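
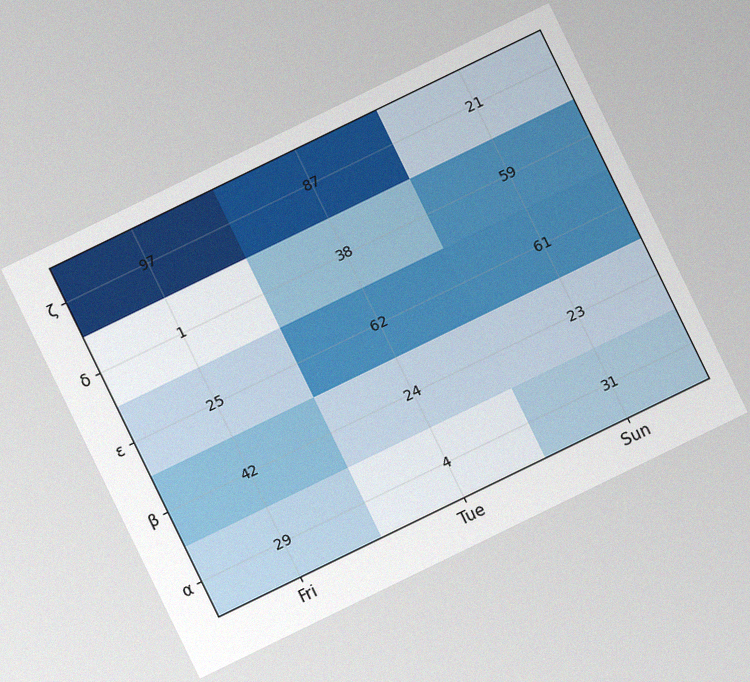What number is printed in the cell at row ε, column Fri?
The chart is tilted about 26° counter-clockwise, with some photo noise. The (ε, Fri) cell reads 25.

25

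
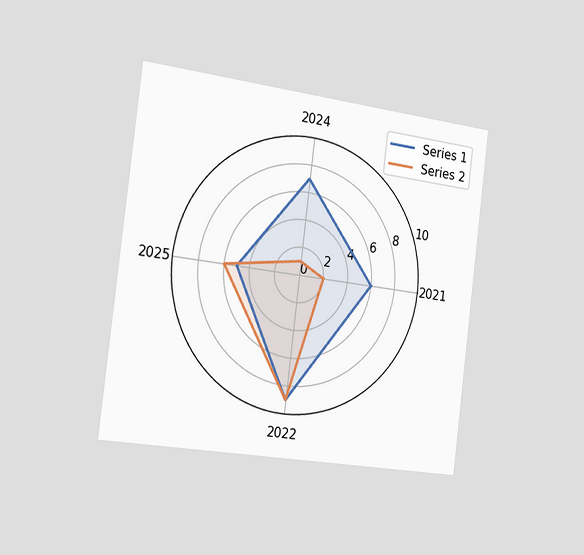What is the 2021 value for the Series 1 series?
6

The chart is tilted about 7° clockwise and viewed slightly from the left. On the 2021 axis, Series 1 reaches 6.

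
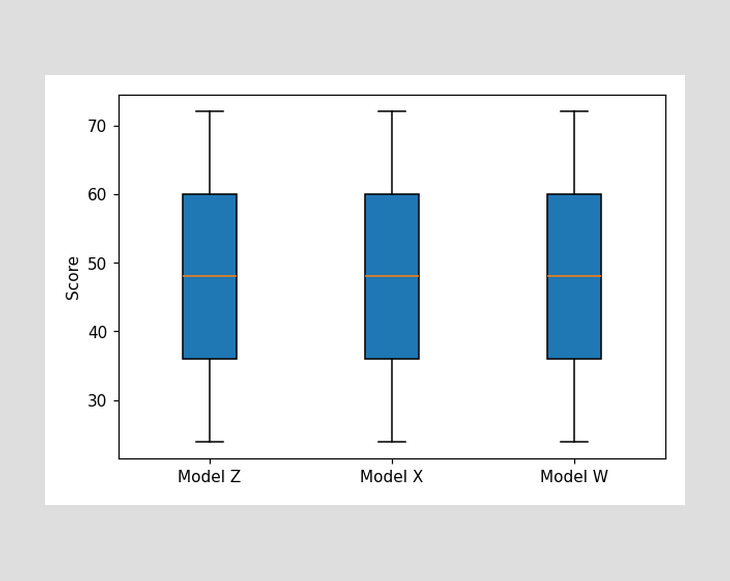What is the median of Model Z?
48

The median line in the Model Z box sits at 48.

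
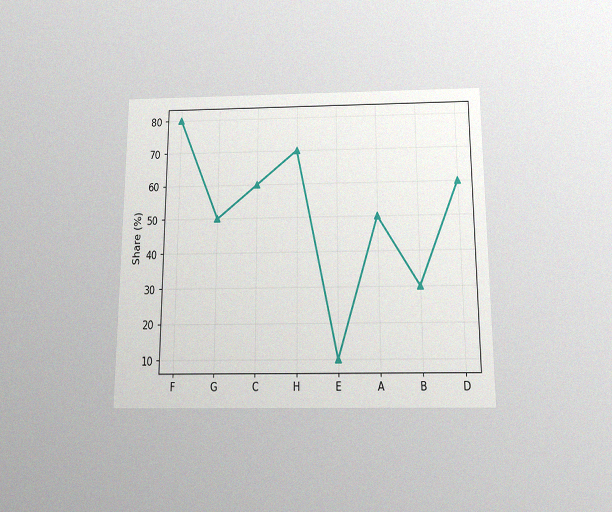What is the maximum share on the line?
The chart is viewed slightly from below, with some photo noise. The highest point is at F, and reading across to the y-axis gives 80%.

80%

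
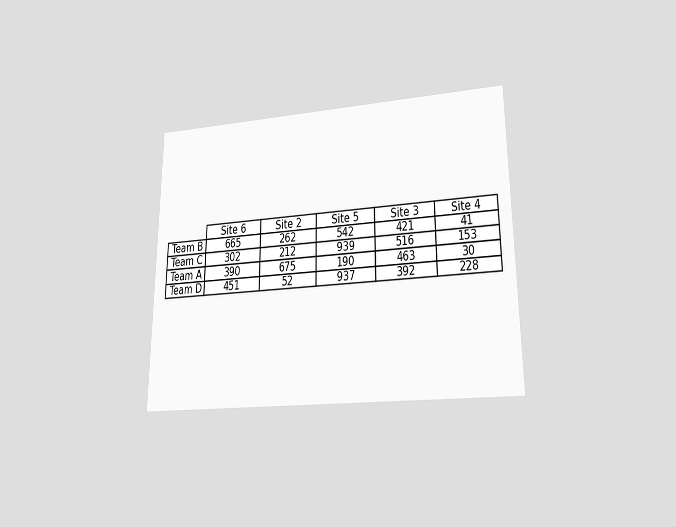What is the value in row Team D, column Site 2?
The chart is viewed at a slight angle. The (Team D, Site 2) cell reads 52.

52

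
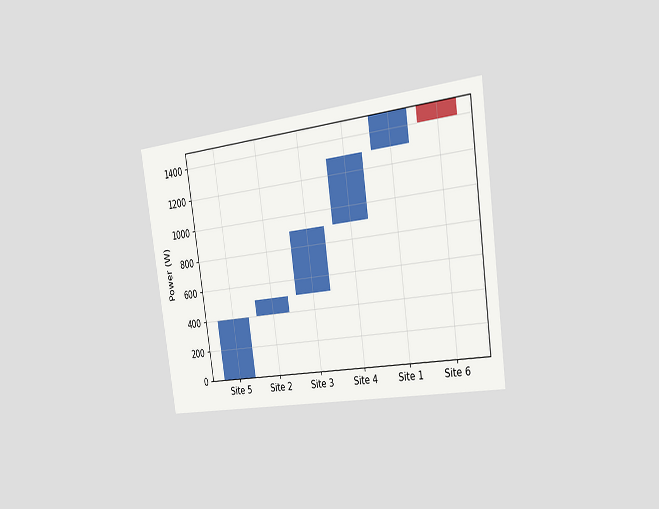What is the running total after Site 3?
900W

The chart is tilted about 8° counter-clockwise and viewed slightly from the right. After Site 3 the running total reaches 900W.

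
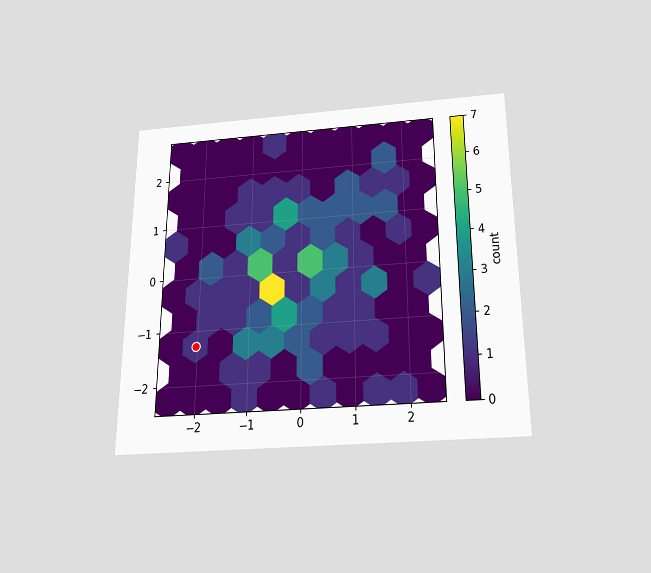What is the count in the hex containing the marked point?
The chart is viewed slightly from below. The marked hex reads 1 on the colorbar.

1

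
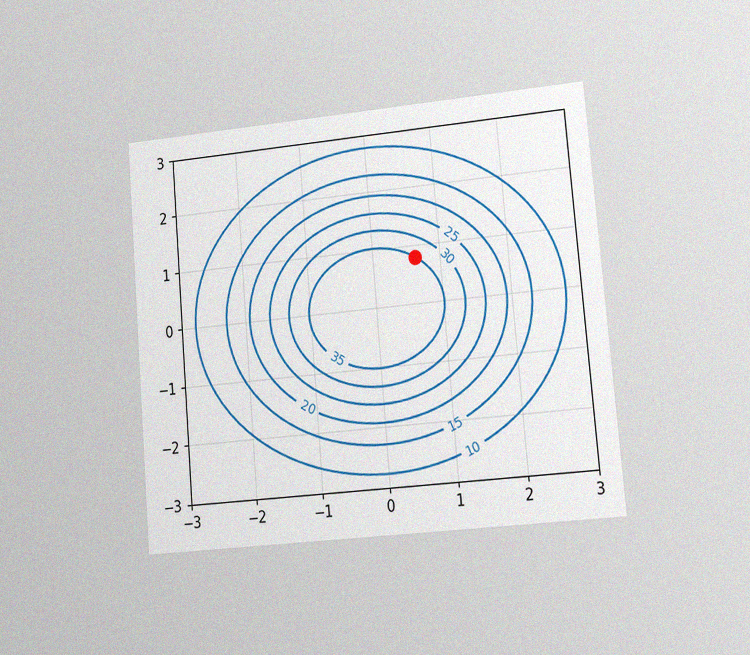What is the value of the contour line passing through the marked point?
The chart is tilted about 5° counter-clockwise and viewed at a slight angle, with some photo noise. The marked point sits on the contour labelled 35.

35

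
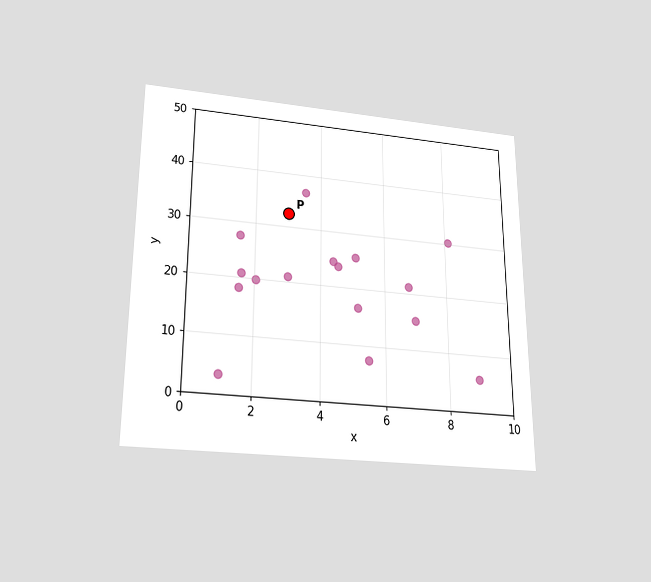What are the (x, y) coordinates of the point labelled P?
The chart is viewed slightly from below. Following the gridlines from P to each axis, P sits at (3, 32.5).

(3, 32.5)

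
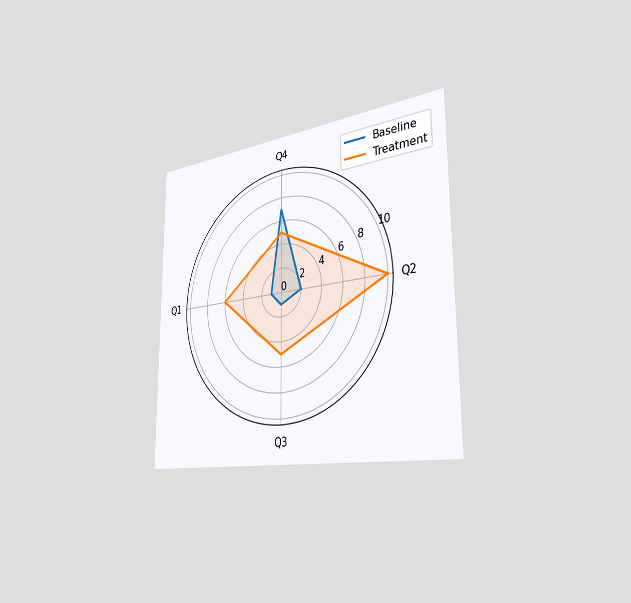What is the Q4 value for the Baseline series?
The chart is viewed slightly from the right. On the Q4 axis, Baseline reaches 7.

7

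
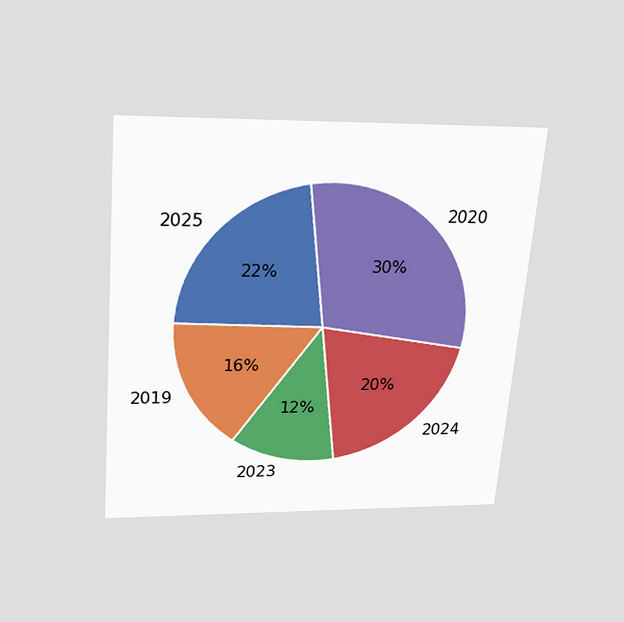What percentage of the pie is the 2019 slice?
16%

The chart is tilted about 5° clockwise and viewed slightly from above. The 2019 slice takes up 16% of the pie.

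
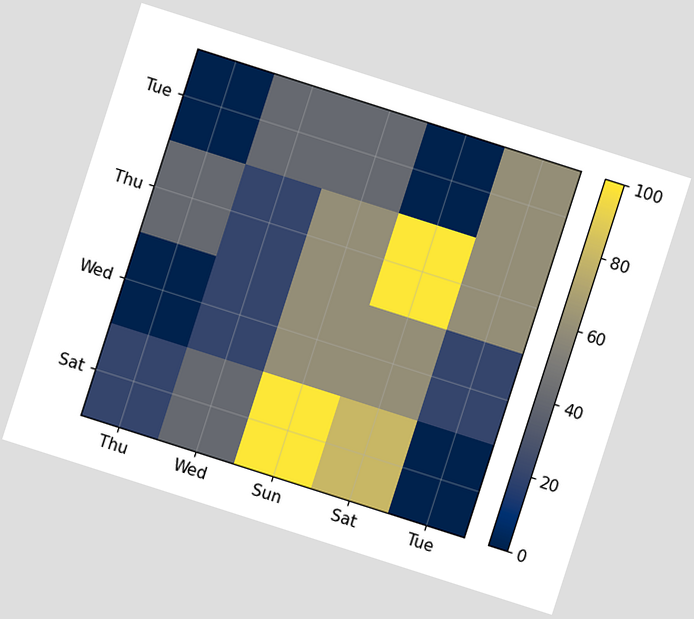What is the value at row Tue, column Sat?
The chart is tilted about 18° clockwise. Matching cell (Tue, Sat) against the colorbar gives 0.

0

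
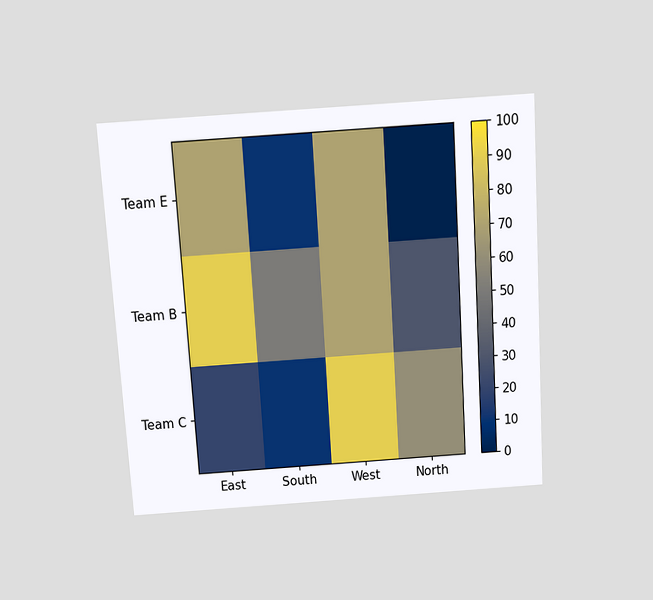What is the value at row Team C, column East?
The chart is tilted about 4° counter-clockwise and viewed slightly from above. Matching cell (Team C, East) against the colorbar gives 20.

20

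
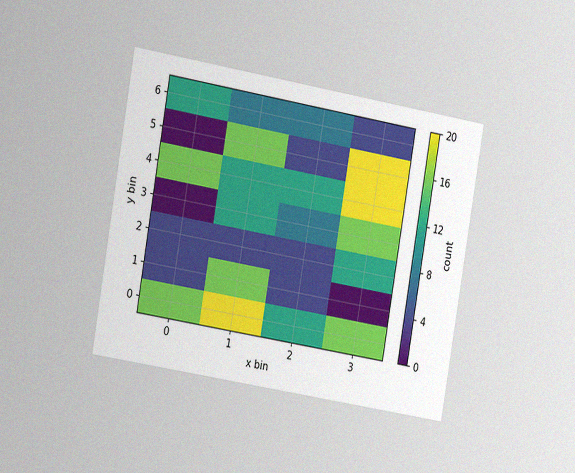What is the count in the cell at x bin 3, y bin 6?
4

The chart is tilted about 10° clockwise and viewed slightly from the left, with some photo noise. Matching the cell (3, 6) against the colorbar gives 4.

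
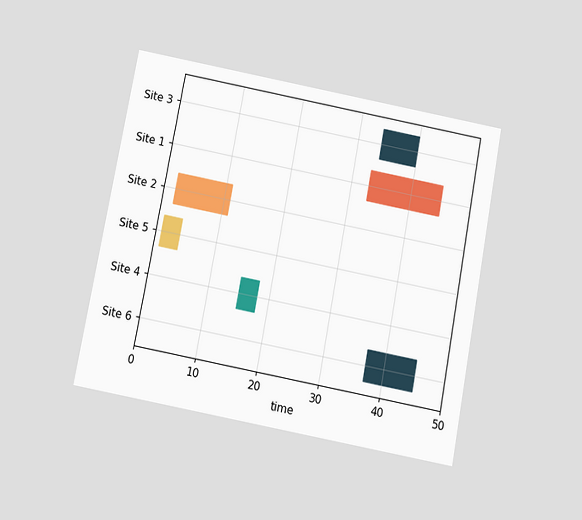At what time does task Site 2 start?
2

The chart is tilted about 11° clockwise and viewed slightly from below. The Site 2 bar begins at t=2.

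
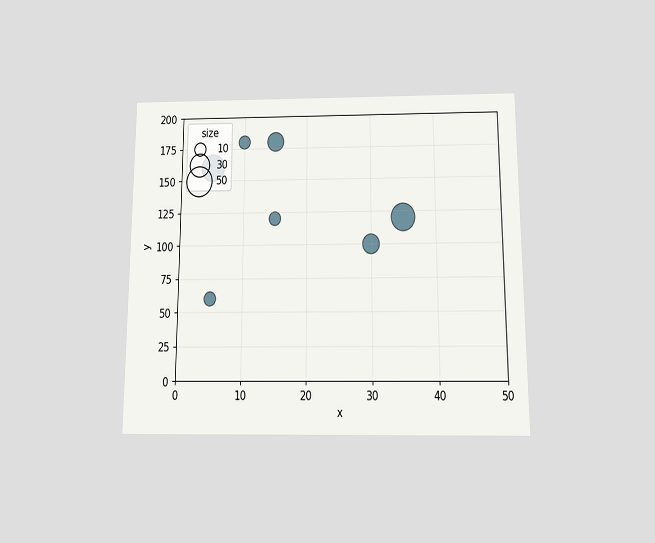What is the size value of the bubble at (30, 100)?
20

The chart is viewed slightly from below. Matching the bubble at (30, 100) against the size legend gives 20.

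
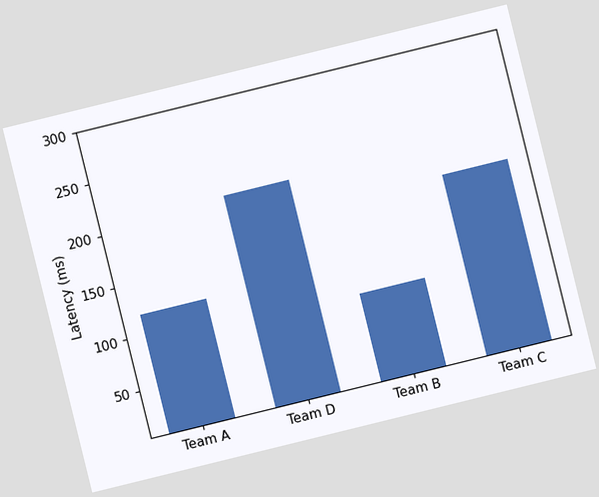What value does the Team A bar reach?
The chart is tilted about 14° counter-clockwise. Reading along the chart's y-axis, the Team A bar reaches 120ms.

120ms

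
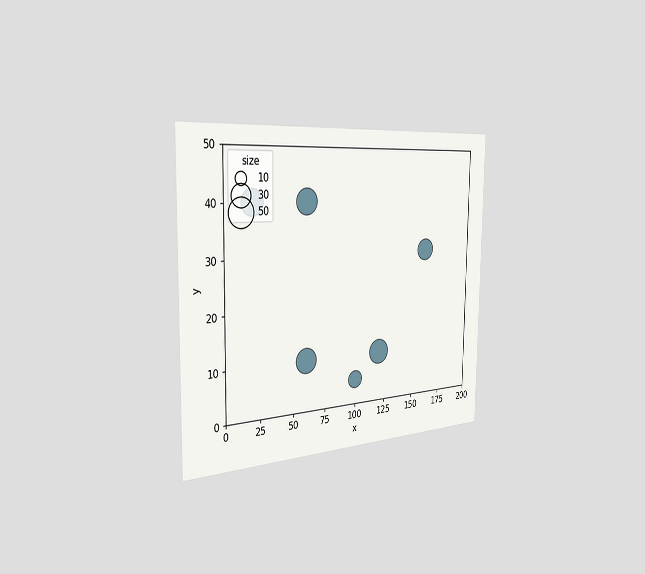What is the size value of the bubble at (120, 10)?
The chart is viewed slightly from the left. Matching the bubble at (120, 10) against the size legend gives 40.

40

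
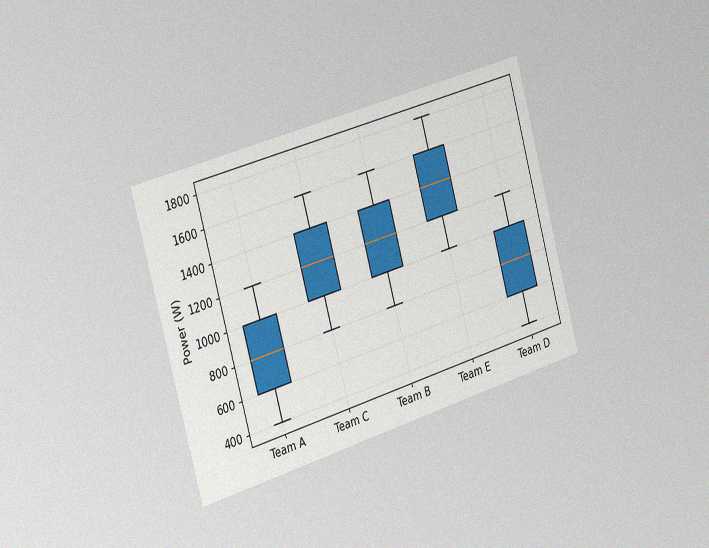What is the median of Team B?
1200W

The chart is tilted about 16° counter-clockwise and viewed slightly from the left, with some photo noise. The median line in the Team B box sits at 1200W.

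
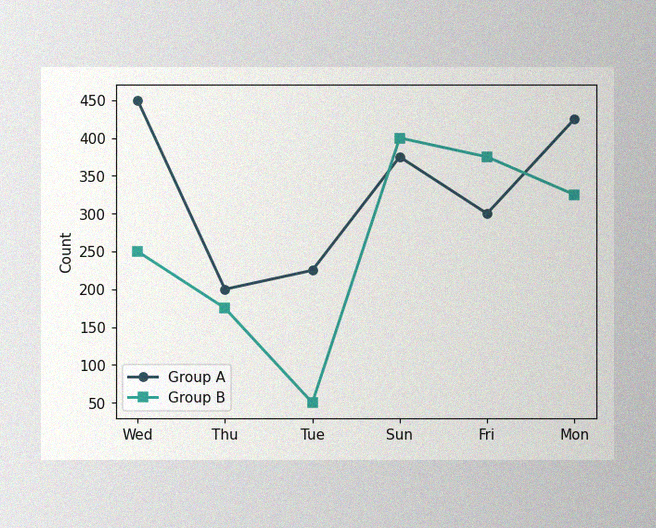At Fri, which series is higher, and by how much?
Group B, by 75

The image has some photo noise and uneven lighting. At Fri, Group B sits above the other line by 75.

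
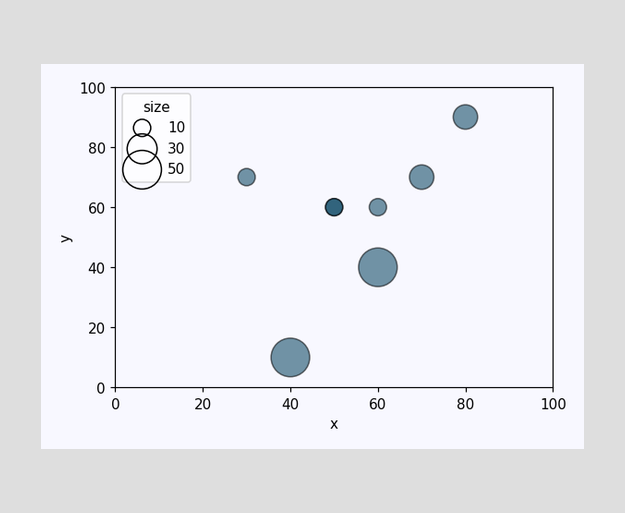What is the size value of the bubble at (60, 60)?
Matching the bubble at (60, 60) against the size legend gives 10.

10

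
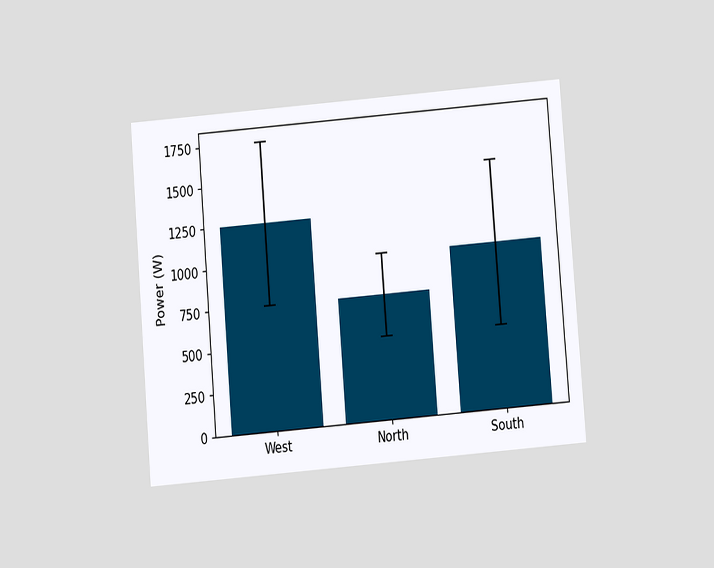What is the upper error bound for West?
The chart is tilted about 5° counter-clockwise and viewed slightly from below. The West bar's upper whisker reaches 1750W.

1750W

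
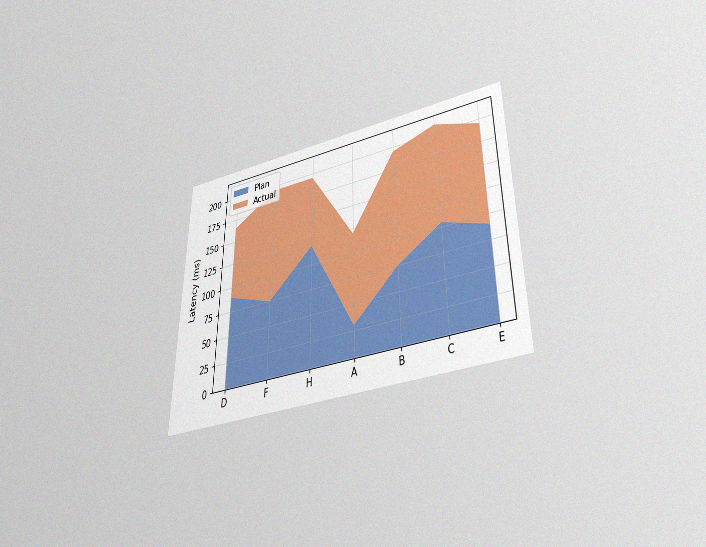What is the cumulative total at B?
195ms

The chart is viewed slightly from below, with some photo noise. The stacked total at B reaches 195ms.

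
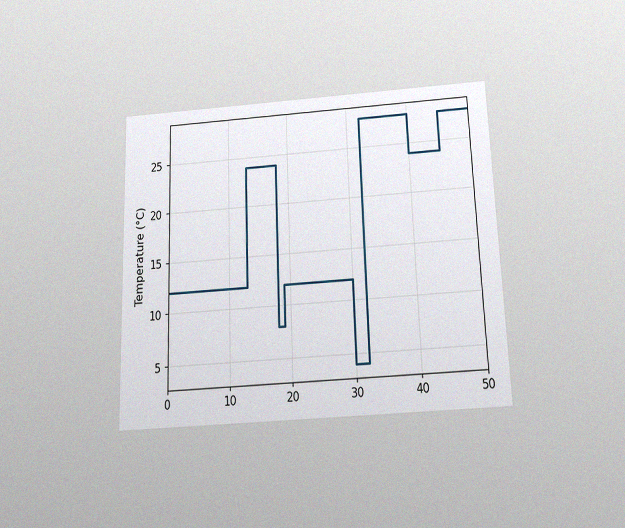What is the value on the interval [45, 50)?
28°C

The chart is viewed slightly from below, with some photo noise. On [45, 50) the step sits at 28°C.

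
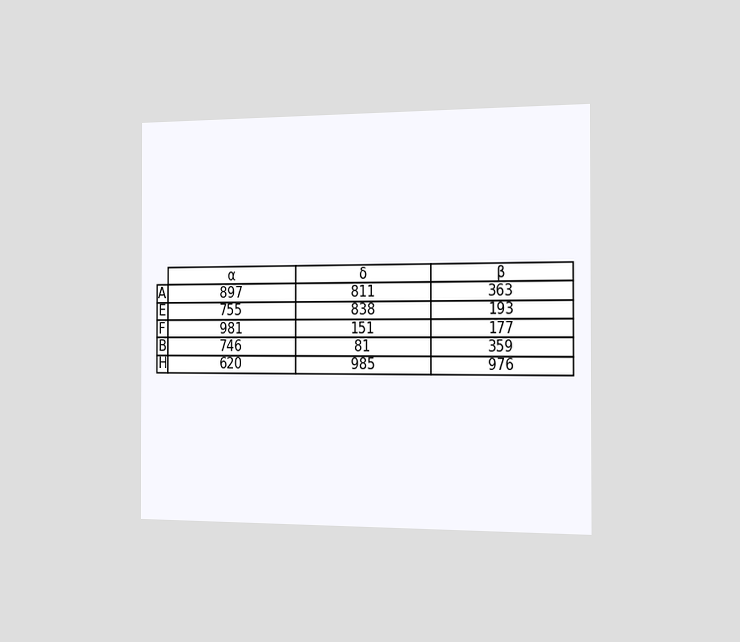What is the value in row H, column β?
The chart is viewed slightly from the right. The (H, β) cell reads 976.

976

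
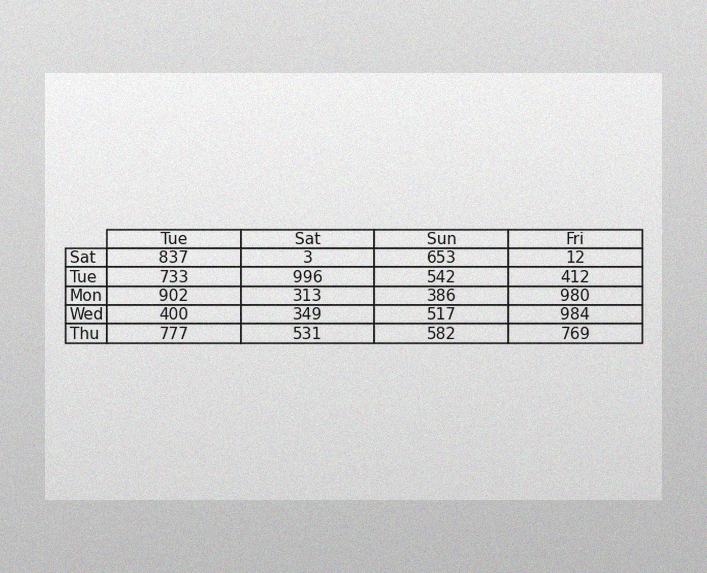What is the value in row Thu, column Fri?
The image has some photo noise and uneven lighting. The (Thu, Fri) cell reads 769.

769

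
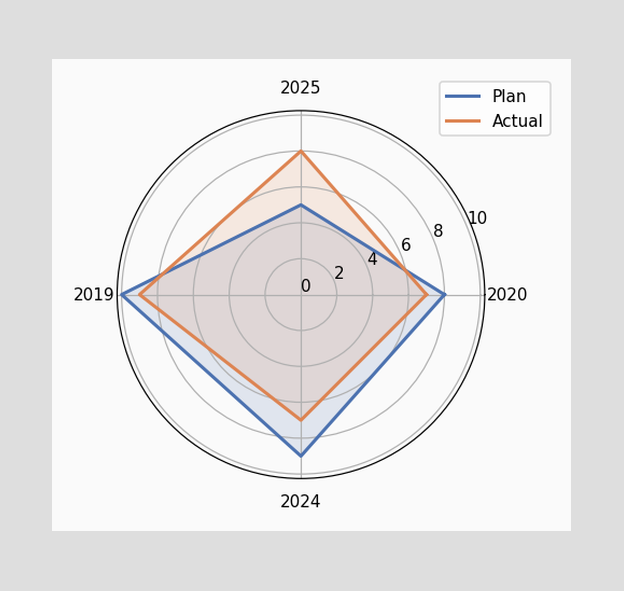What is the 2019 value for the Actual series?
On the 2019 axis, Actual reaches 9.

9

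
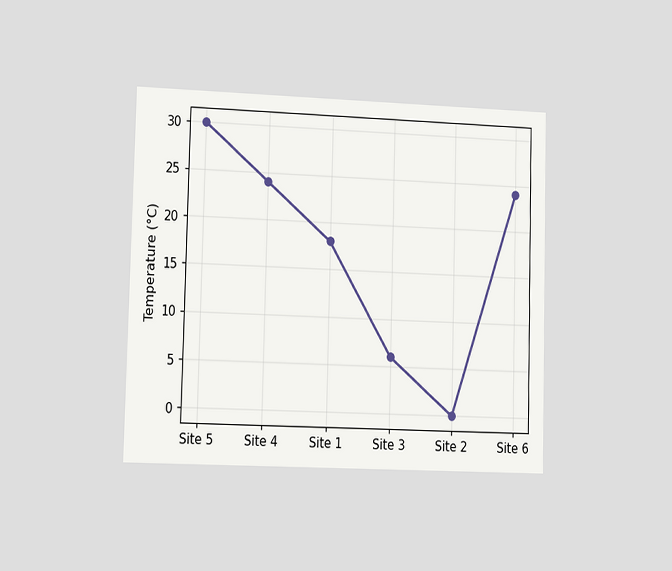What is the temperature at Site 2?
The chart is viewed slightly from the left. At Site 2, the line is at 0°C.

0°C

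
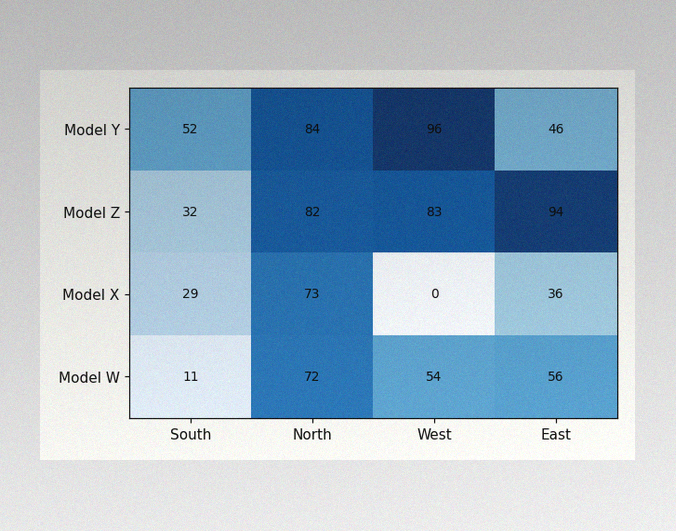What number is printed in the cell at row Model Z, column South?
The image has some photo noise and uneven lighting. The (Model Z, South) cell reads 32.

32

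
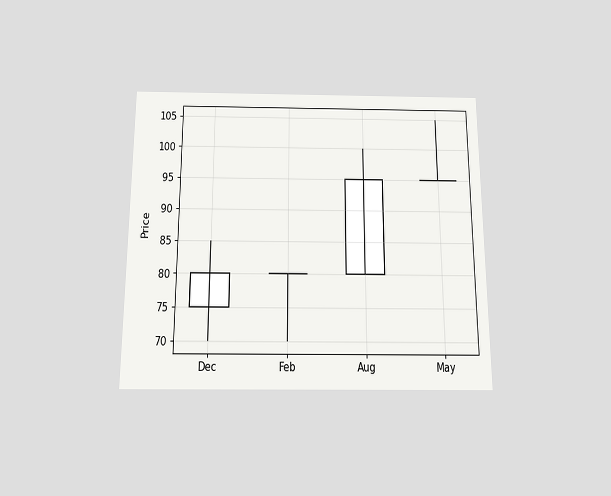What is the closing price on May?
95

The chart is viewed slightly from below. The May candle closes at 95.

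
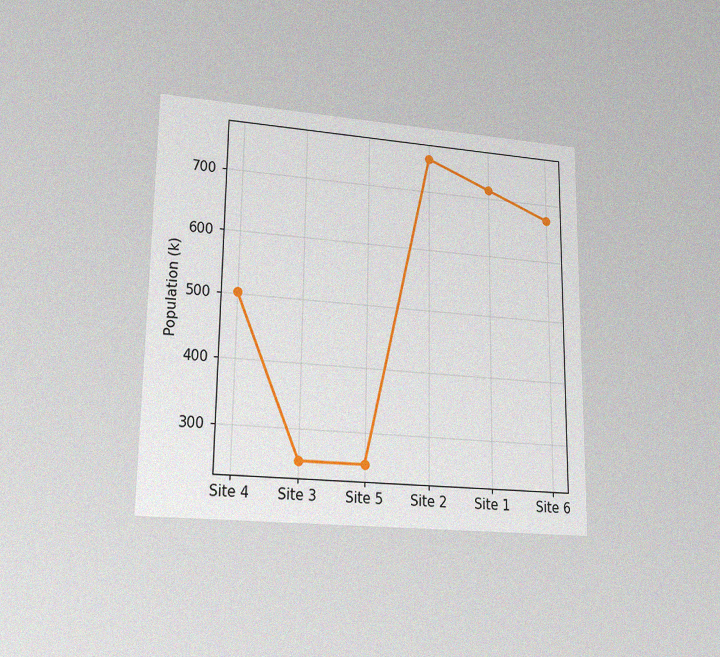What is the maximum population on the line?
756k

The chart is viewed at a slight angle, with some photo noise. The highest point is at Site 2, and reading across to the y-axis gives 756k.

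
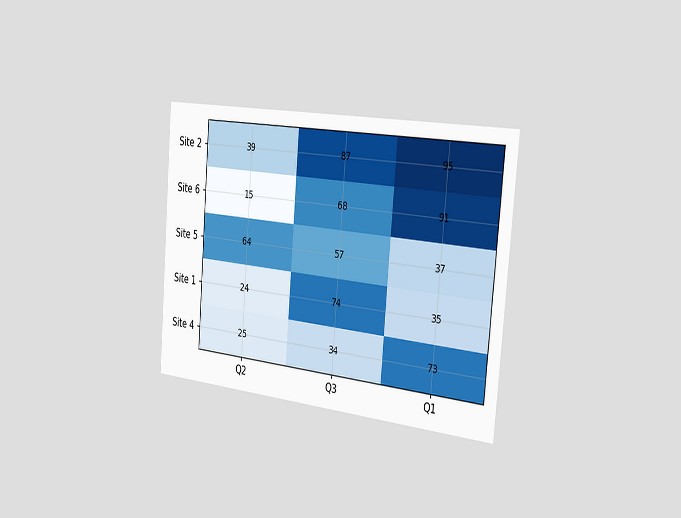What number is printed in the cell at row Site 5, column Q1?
37

The chart is tilted about 5° clockwise and viewed slightly from the right. The (Site 5, Q1) cell reads 37.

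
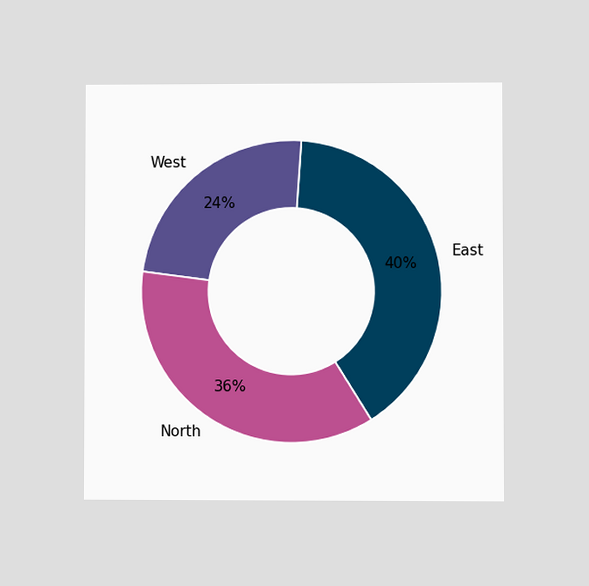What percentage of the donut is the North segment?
The chart is viewed at a slight angle. The North segment takes up 36% of the ring.

36%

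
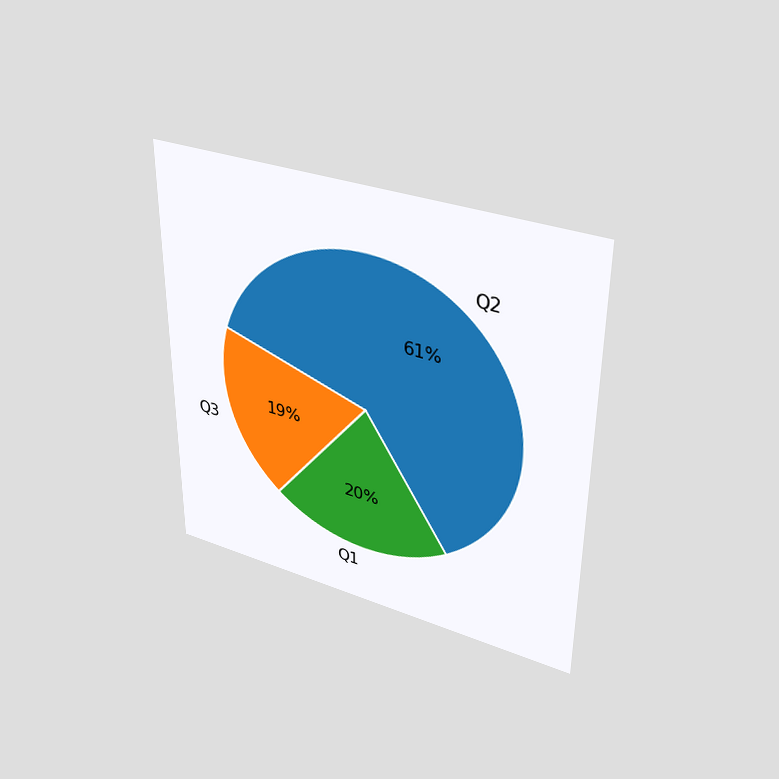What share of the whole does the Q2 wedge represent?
61%

The chart is viewed slightly from above. The Q2 slice takes up 61% of the pie.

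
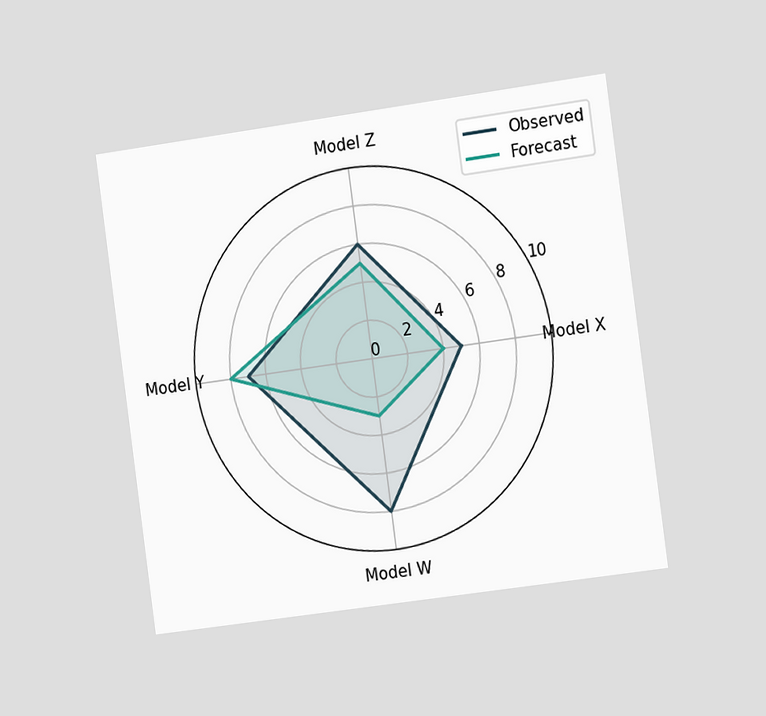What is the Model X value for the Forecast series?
The chart is tilted about 8° counter-clockwise and viewed slightly from the right. On the Model X axis, Forecast reaches 4.

4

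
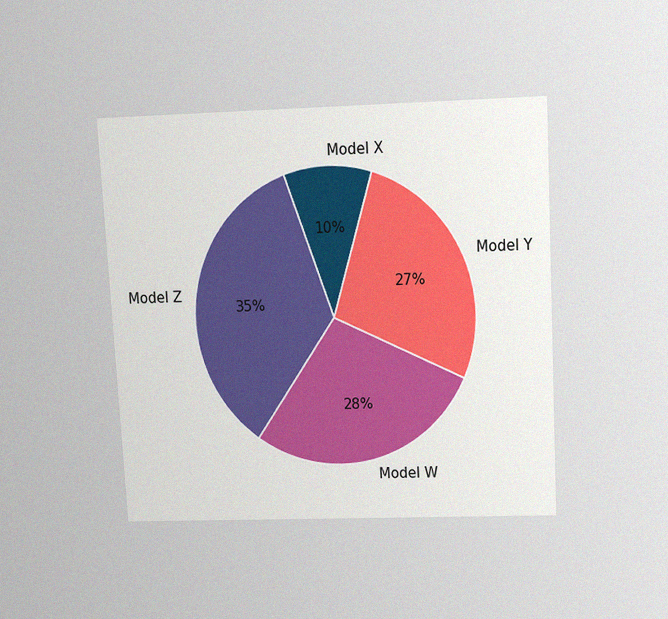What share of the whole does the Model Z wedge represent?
The chart is tilted about 3° counter-clockwise and viewed slightly from above, with some photo noise. The Model Z slice takes up 35% of the pie.

35%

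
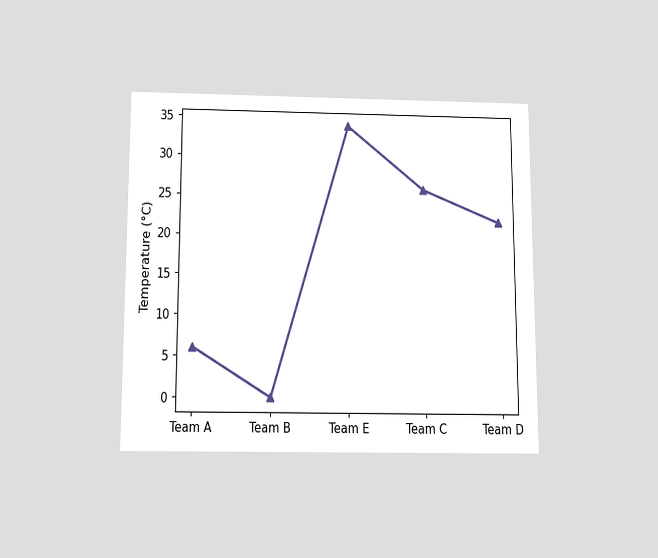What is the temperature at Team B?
The chart is viewed slightly from below. At Team B, the line is at 0°C.

0°C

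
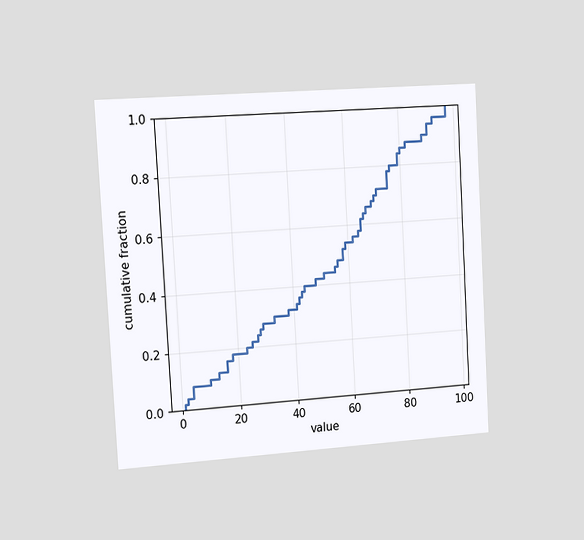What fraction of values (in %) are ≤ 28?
The chart is tilted about 3° counter-clockwise and viewed slightly from the left. At x=28 the ECDF step is at 26%.

26%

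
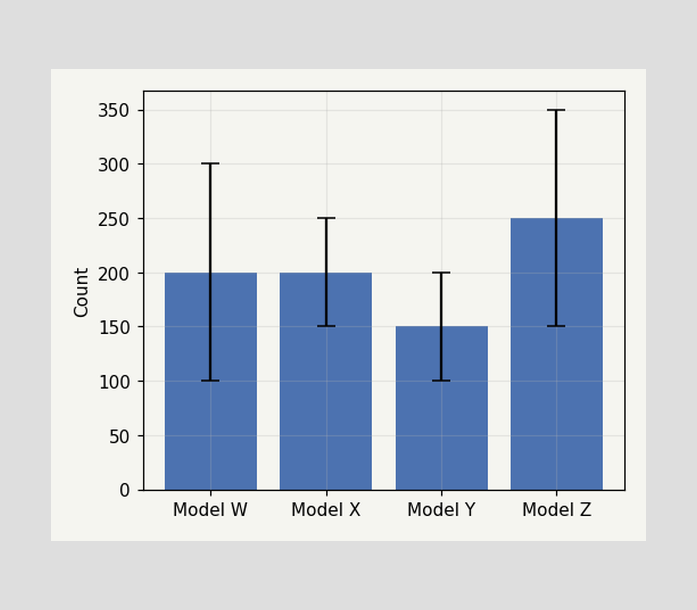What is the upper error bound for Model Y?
200

The Model Y bar's upper whisker reaches 200.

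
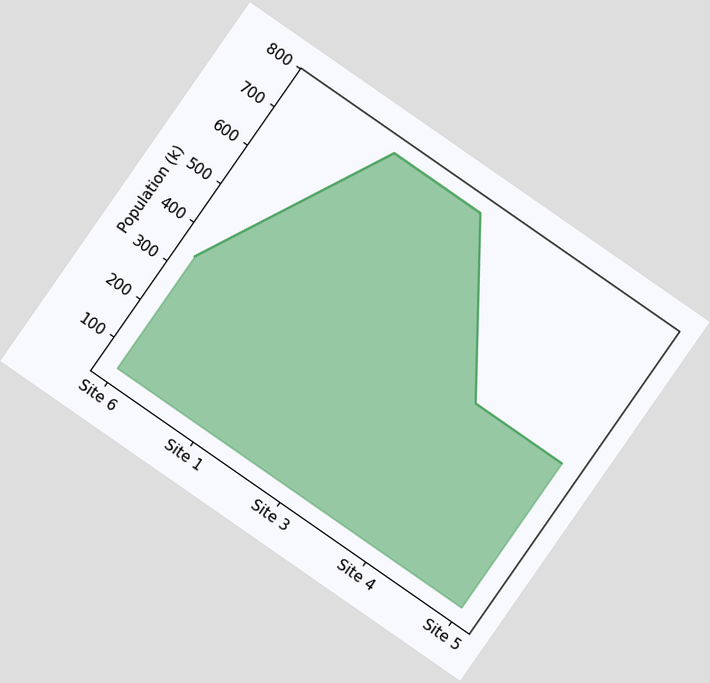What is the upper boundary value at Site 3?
The chart is tilted about 35° clockwise. At Site 3 the upper boundary is at 765k.

765k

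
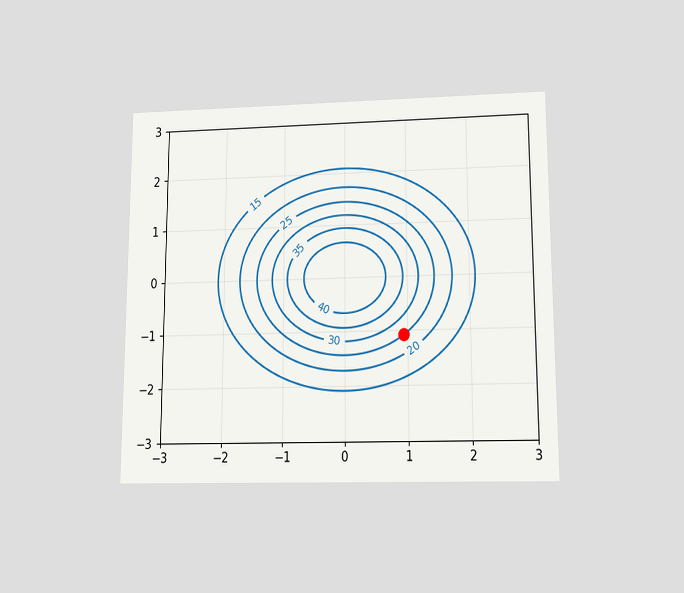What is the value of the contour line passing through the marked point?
25

The chart is viewed slightly from below. The marked point sits on the contour labelled 25.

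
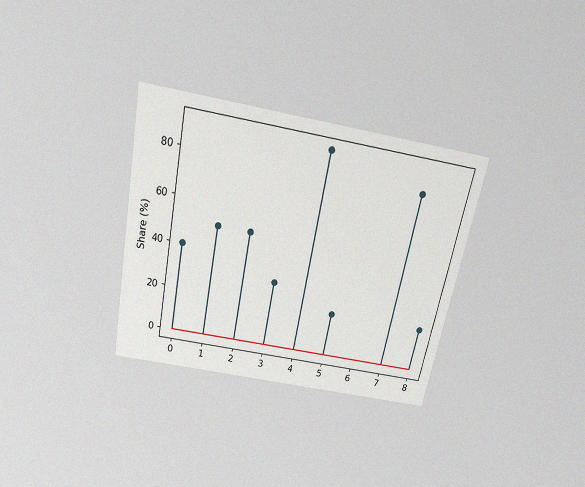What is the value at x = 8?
20%

The chart is tilted about 11° clockwise and viewed slightly from above, with some photo noise. The stem at x=8 reaches 20%.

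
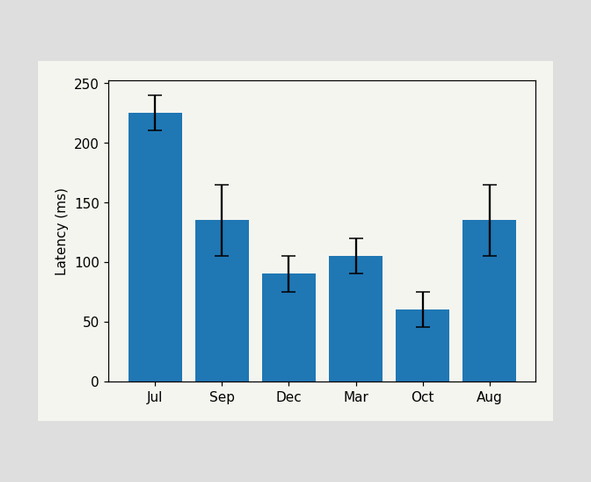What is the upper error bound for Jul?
240ms

The Jul bar's upper whisker reaches 240ms.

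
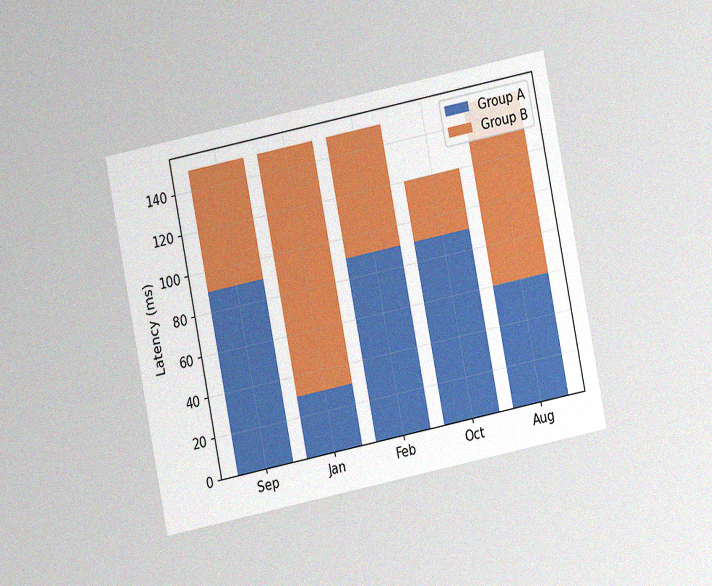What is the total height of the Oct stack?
The chart is tilted about 11° counter-clockwise and viewed at a slight angle, with some photo noise. The Oct stack's top reaches 120ms on the y-axis.

120ms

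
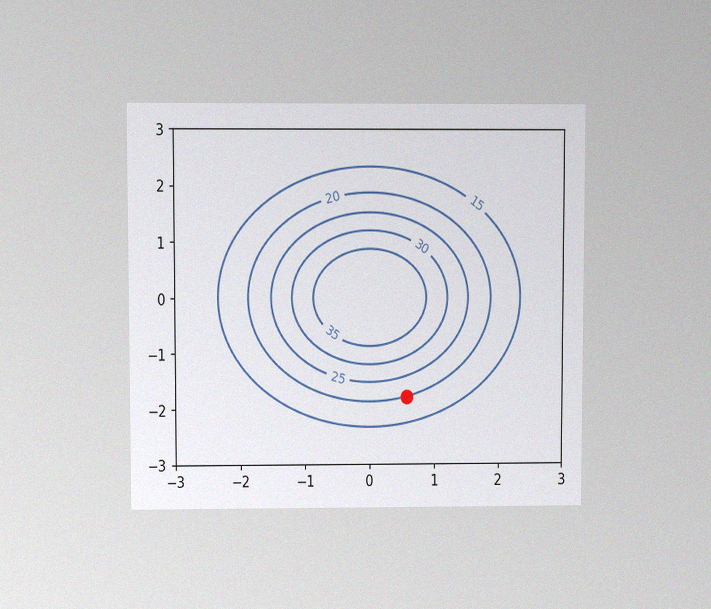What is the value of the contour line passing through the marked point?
The chart is viewed at a slight angle, with some photo noise. The marked point sits on the contour labelled 20.

20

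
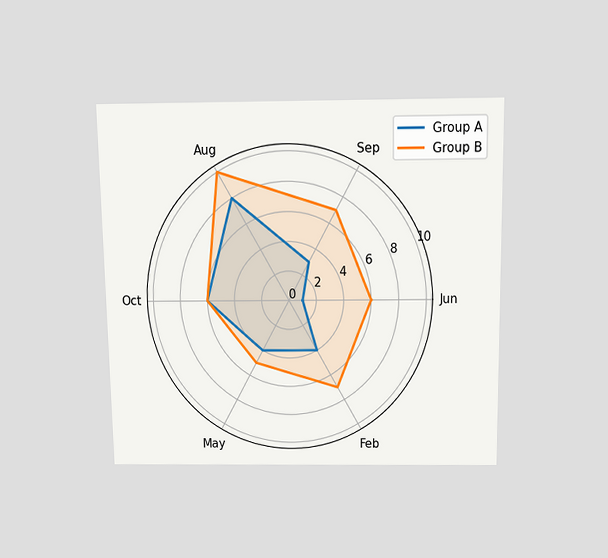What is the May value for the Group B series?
The chart is viewed slightly from above. On the May axis, Group B reaches 5.

5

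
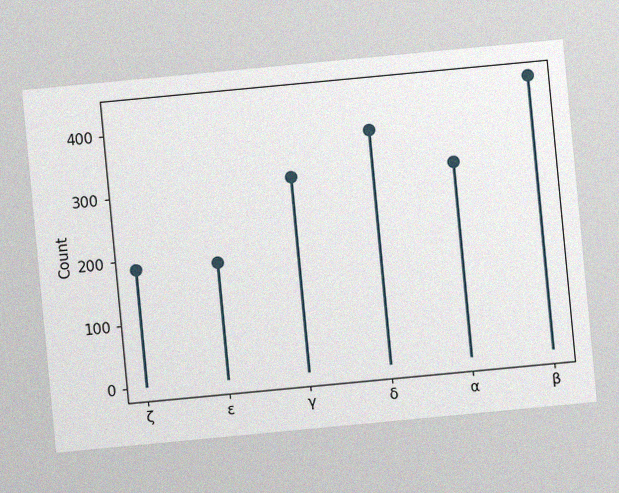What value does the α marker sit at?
The chart is tilted about 5° counter-clockwise, with some photo noise. The α marker sits at 310.

310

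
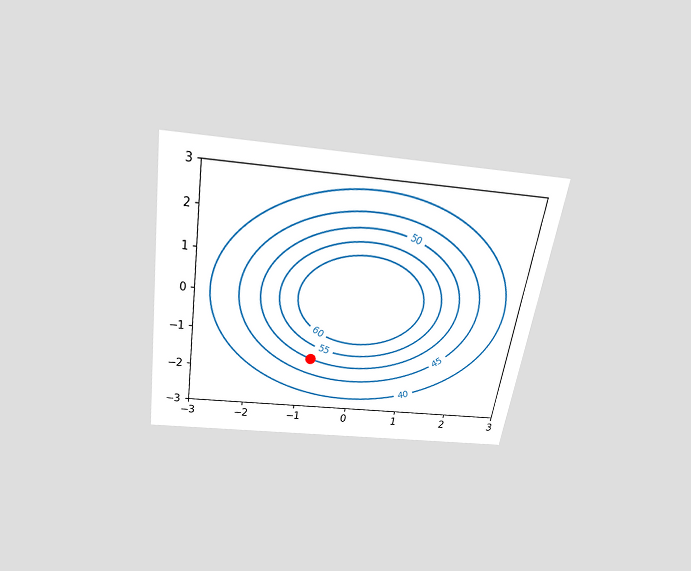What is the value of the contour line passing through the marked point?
The chart is tilted about 9° clockwise and viewed slightly from above. The marked point sits on the contour labelled 50.

50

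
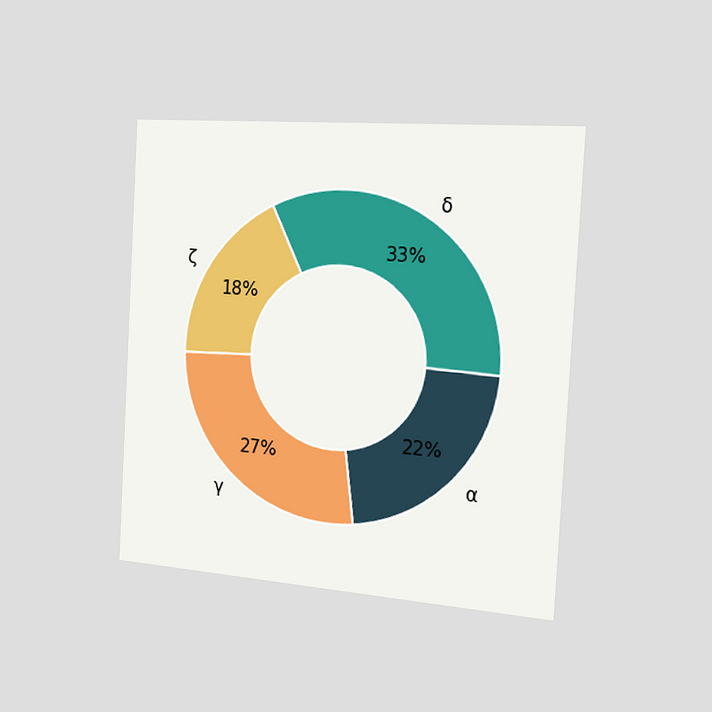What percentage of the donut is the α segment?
The chart is tilted about 3° clockwise and viewed slightly from the right. The α segment takes up 22% of the ring.

22%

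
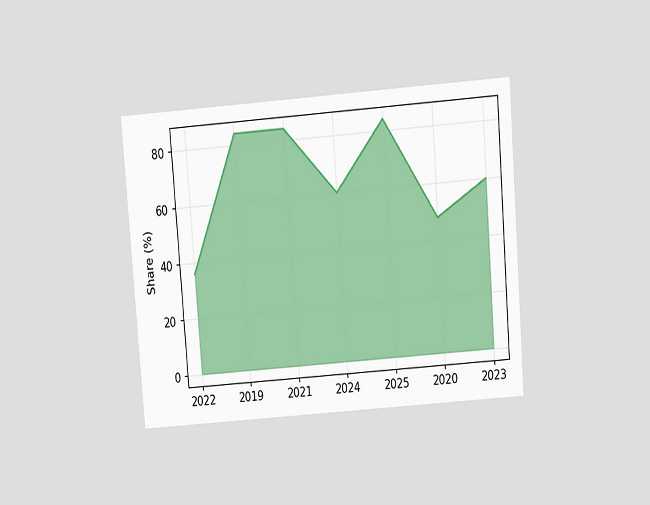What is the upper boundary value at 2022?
36%

The chart is tilted about 4° counter-clockwise and viewed slightly from above. At 2022 the upper boundary is at 36%.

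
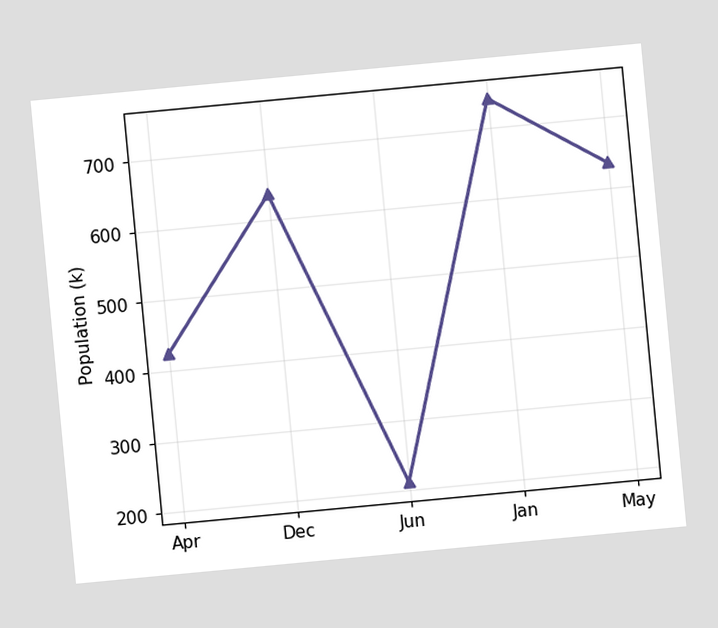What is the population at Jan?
The chart is tilted about 5° counter-clockwise. At Jan, the line is at 742k.

742k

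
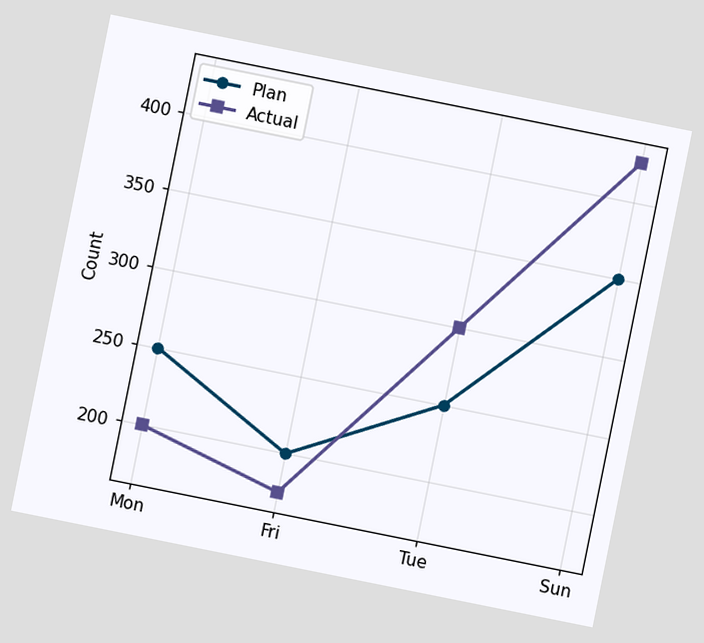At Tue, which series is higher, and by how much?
The chart is tilted about 11° clockwise. At Tue, Actual sits above the other line by 50.

Actual, by 50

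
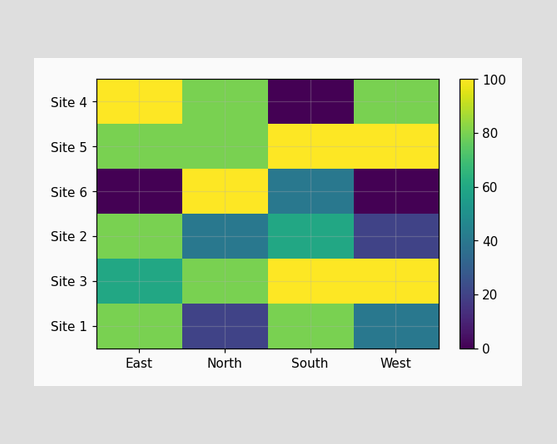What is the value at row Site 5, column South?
Matching cell (Site 5, South) against the colorbar gives 100.

100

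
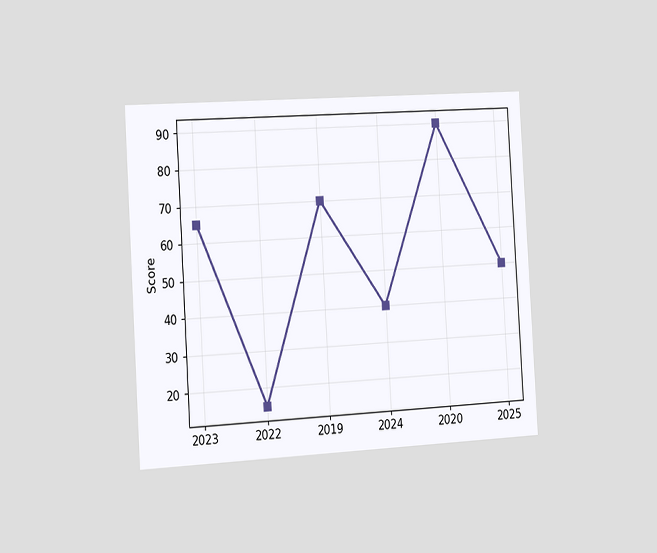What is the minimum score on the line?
15

The chart is tilted about 3° counter-clockwise and viewed slightly from the left. The lowest point is at 2022, and reading across to the y-axis gives 15.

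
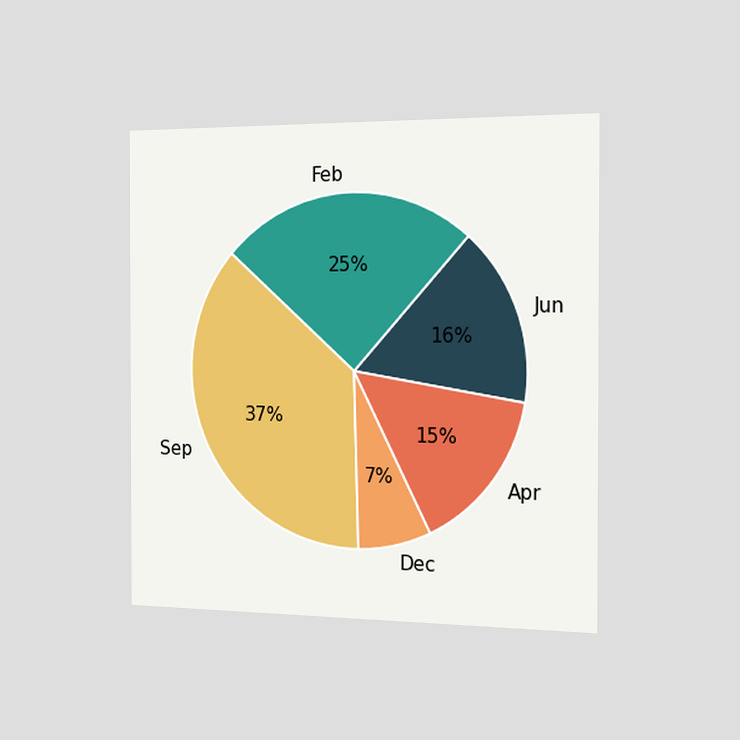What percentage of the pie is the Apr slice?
15%

The chart is viewed slightly from the right. The Apr slice takes up 15% of the pie.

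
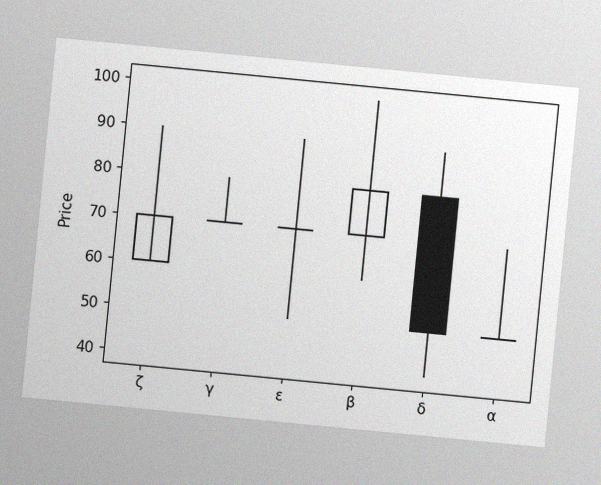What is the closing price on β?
The chart is tilted about 6° clockwise, with some photo noise. The β candle closes at 80.

80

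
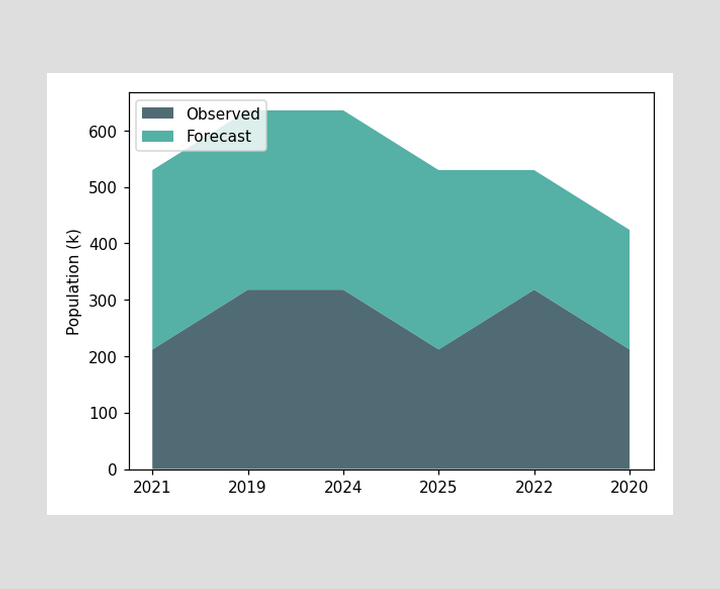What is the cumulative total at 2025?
530k

The stacked total at 2025 reaches 530k.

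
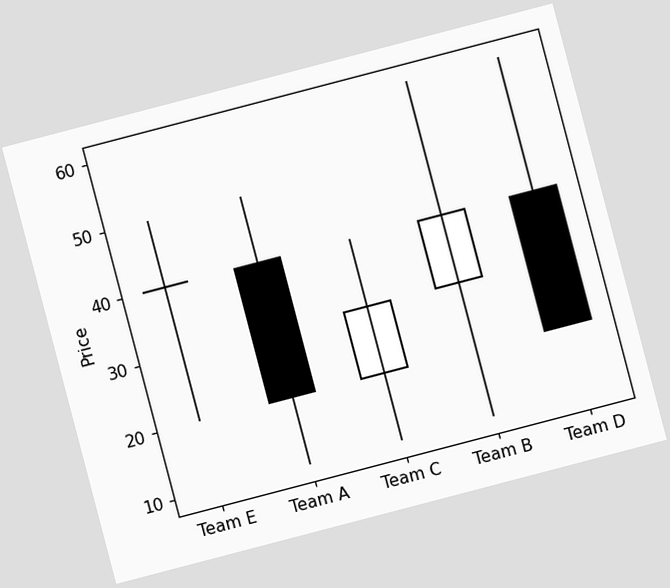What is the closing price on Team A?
20

The chart is tilted about 15° counter-clockwise. The Team A candle closes at 20.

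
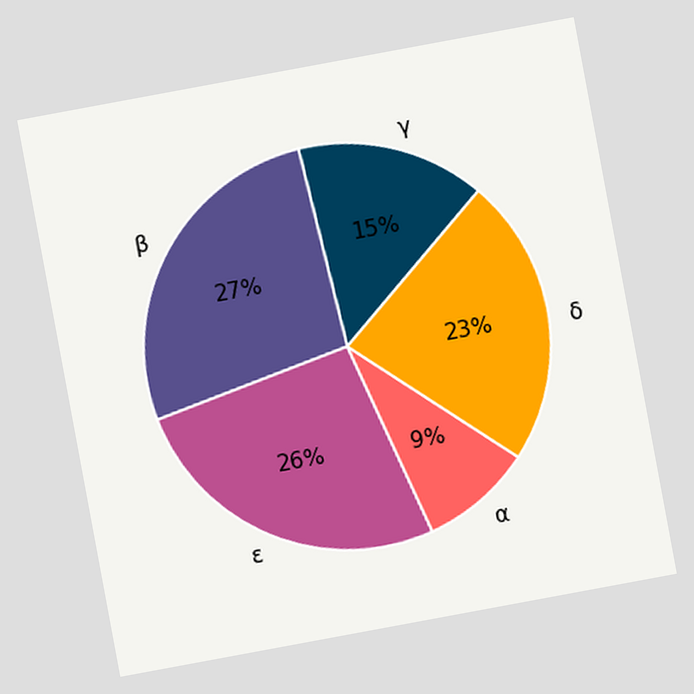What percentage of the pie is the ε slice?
The chart is tilted about 11° counter-clockwise. The ε slice takes up 26% of the pie.

26%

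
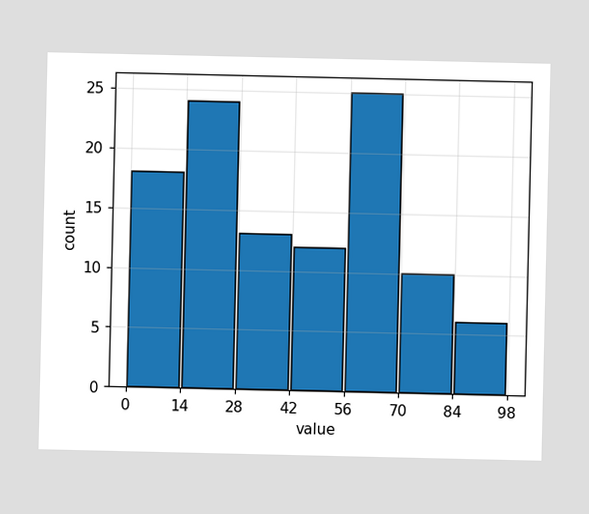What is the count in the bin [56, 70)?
25

The [56, 70) bin has height 25.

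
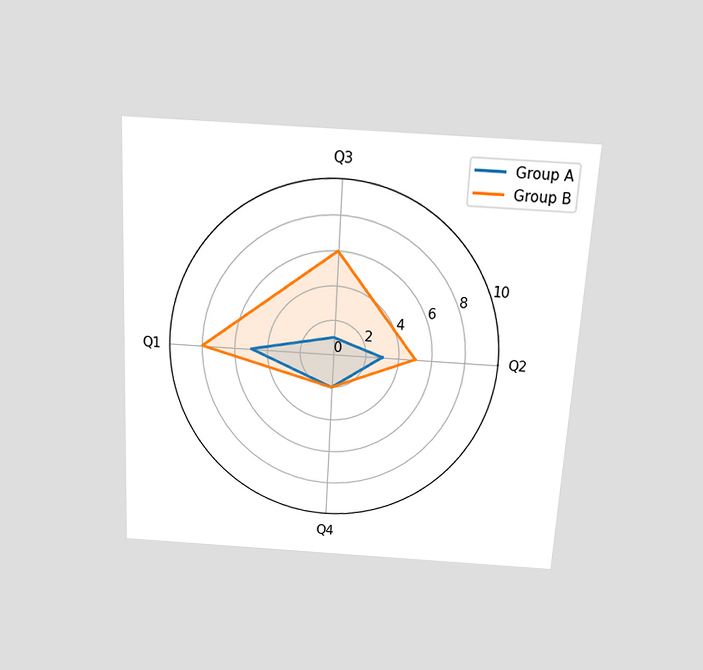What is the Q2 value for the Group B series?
The chart is tilted about 3° clockwise and viewed slightly from above. On the Q2 axis, Group B reaches 5.

5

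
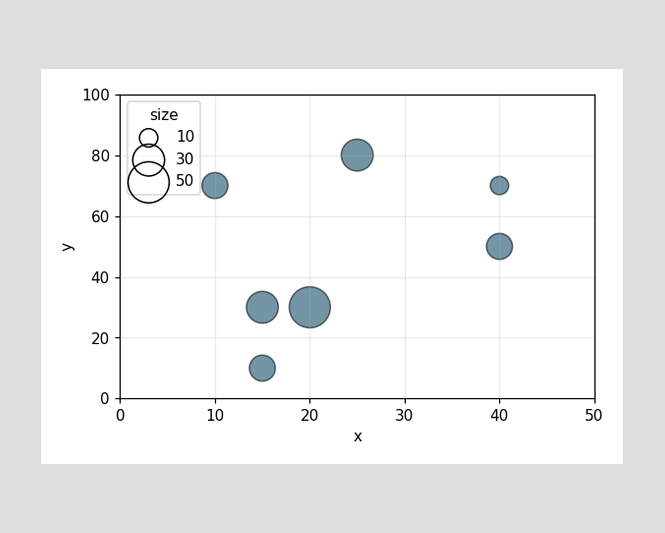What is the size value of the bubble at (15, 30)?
Matching the bubble at (15, 30) against the size legend gives 30.

30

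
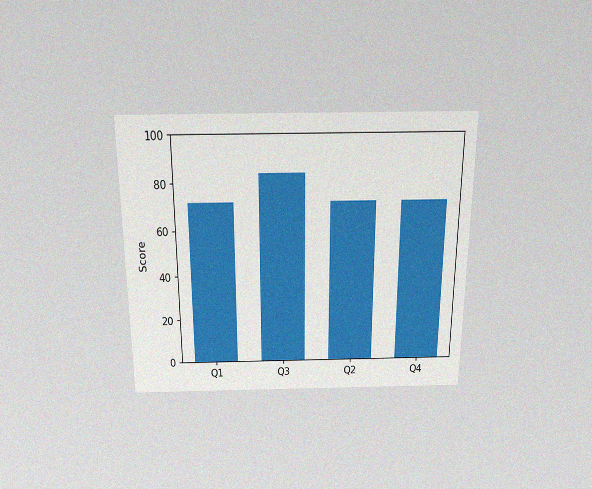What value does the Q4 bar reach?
72

The chart is viewed slightly from above, with some photo noise. Reading along the chart's y-axis, the Q4 bar reaches 72.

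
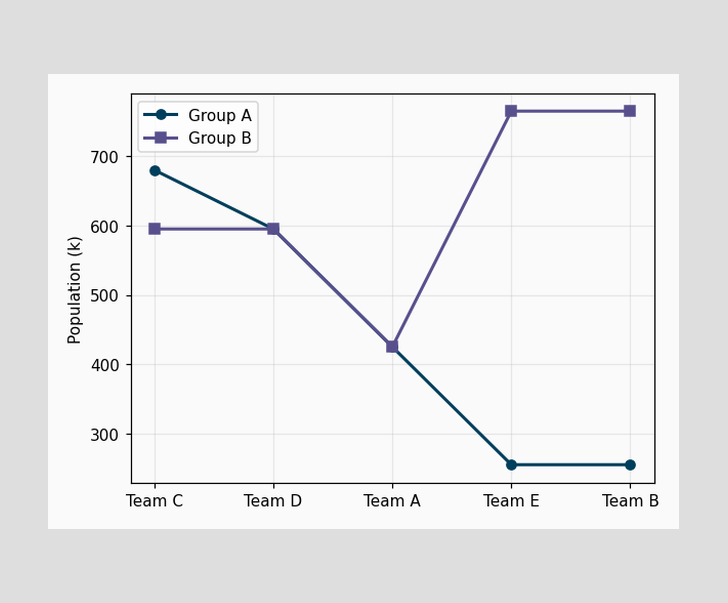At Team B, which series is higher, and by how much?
At Team B, Group B sits above the other line by 510k.

Group B, by 510k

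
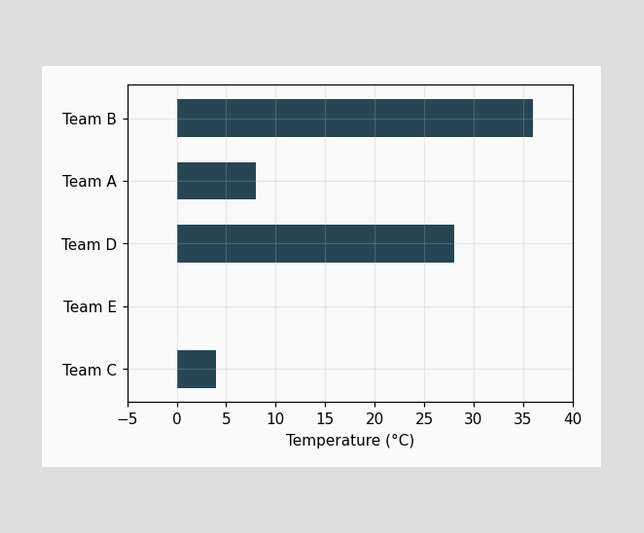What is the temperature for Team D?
28°C

Reading along the chart's x-axis, the Team D bar reaches 28°C.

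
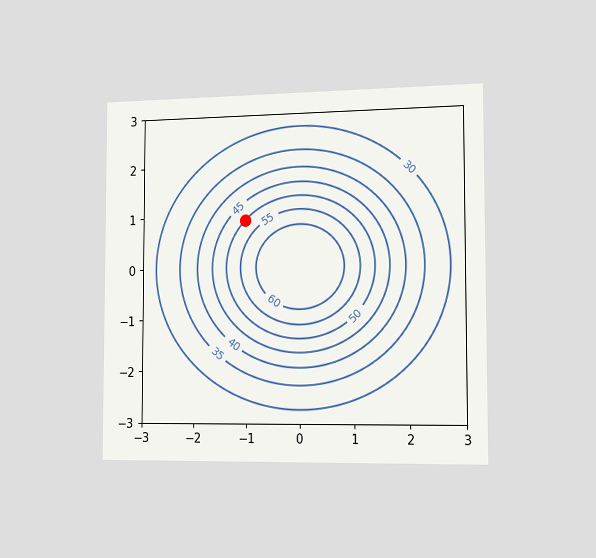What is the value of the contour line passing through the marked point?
The chart is viewed slightly from the right. The marked point sits on the contour labelled 50.

50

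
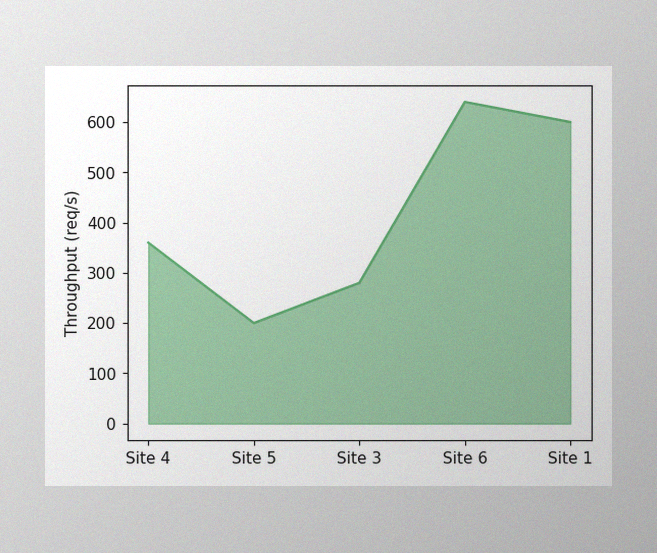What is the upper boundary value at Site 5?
The image has some photo noise and uneven lighting. At Site 5 the upper boundary is at 200req/s.

200req/s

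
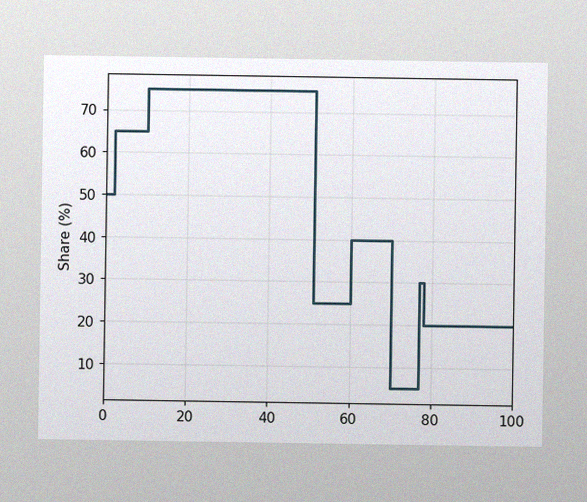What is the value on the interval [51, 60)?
25%

The image has some photo noise and uneven lighting. On [51, 60) the step sits at 25%.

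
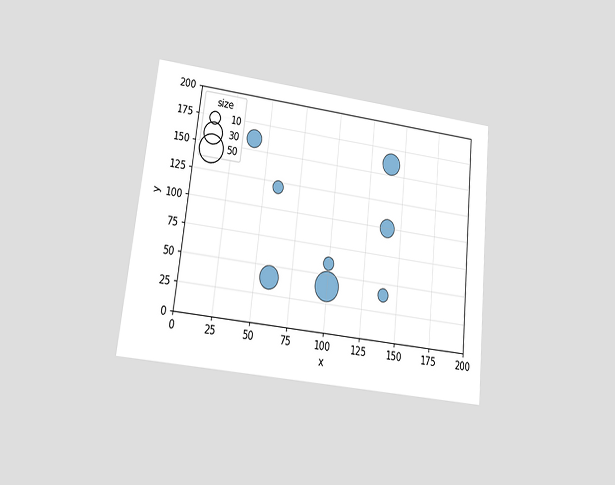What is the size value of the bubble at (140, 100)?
20

The chart is tilted about 6° clockwise and viewed at a slight angle. Matching the bubble at (140, 100) against the size legend gives 20.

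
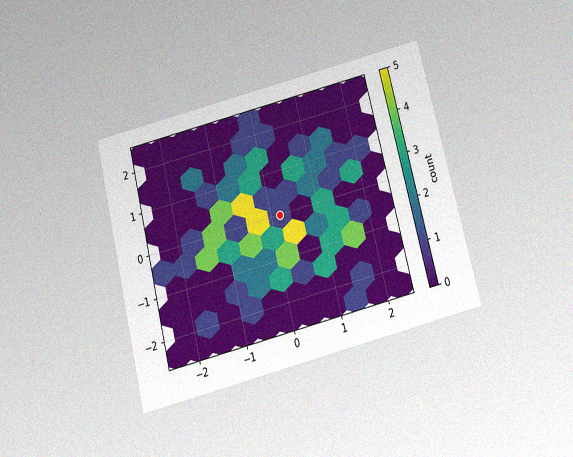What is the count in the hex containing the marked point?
The chart is tilted about 14° counter-clockwise and viewed slightly from below, with some photo noise. The marked hex reads 1 on the colorbar.

1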